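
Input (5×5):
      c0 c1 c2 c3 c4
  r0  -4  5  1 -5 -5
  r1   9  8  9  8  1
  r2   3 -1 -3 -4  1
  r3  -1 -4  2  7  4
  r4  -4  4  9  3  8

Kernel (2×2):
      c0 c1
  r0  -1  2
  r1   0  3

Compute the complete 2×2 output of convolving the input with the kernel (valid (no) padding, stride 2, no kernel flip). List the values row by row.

38 13
-17 16

Output[0,0]: The receptive field on the input at this output position is [-4 5 / 9 8]. Elementwise product with the kernel and sum: -4·-1 + 5·2 + 8·3.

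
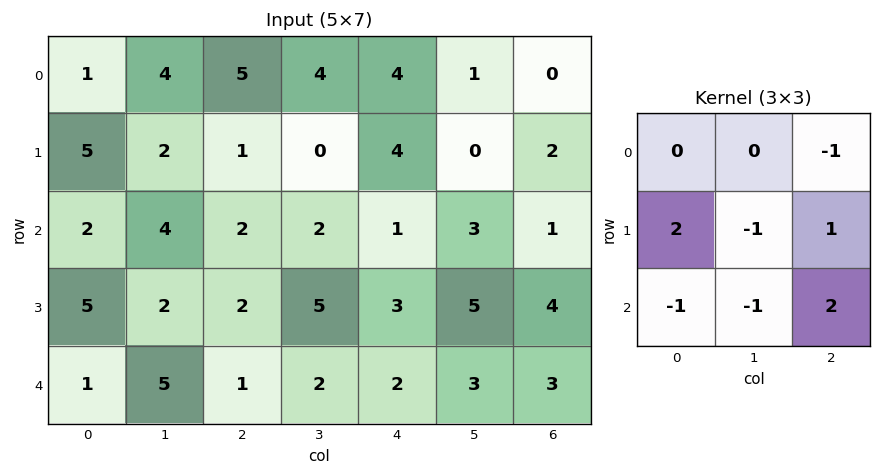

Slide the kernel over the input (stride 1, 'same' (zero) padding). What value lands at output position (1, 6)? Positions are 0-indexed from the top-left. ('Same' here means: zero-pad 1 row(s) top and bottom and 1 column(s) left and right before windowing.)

The receptive field on the zero-padded input at this output position is [1 0 0 / 0 2 0 / 3 1 0]. Elementwise product with the kernel and sum: 0·-1 + 0·2 + 2·-1 + 0·1 + 3·-1 + 1·-1 + 0·2.

-6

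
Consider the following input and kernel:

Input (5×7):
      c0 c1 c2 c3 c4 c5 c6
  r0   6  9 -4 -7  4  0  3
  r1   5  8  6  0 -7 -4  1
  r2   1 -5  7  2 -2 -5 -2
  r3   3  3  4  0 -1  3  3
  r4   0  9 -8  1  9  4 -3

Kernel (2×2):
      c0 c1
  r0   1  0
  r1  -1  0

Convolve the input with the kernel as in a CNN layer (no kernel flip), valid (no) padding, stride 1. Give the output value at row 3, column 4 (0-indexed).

The receptive field on the input at this output position is [-1 3 / 9 4]. Elementwise product with the kernel and sum: -1·1 + 9·-1.

-10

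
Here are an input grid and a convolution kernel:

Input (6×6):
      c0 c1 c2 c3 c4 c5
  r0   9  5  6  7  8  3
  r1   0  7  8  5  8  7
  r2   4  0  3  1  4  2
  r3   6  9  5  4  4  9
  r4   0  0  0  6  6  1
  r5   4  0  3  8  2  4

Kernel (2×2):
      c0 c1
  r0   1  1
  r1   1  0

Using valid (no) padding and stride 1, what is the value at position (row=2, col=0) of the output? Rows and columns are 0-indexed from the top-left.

The receptive field on the input at this output position is [4 0 / 6 9]. Elementwise product with the kernel and sum: 4·1 + 0·1 + 6·1.

10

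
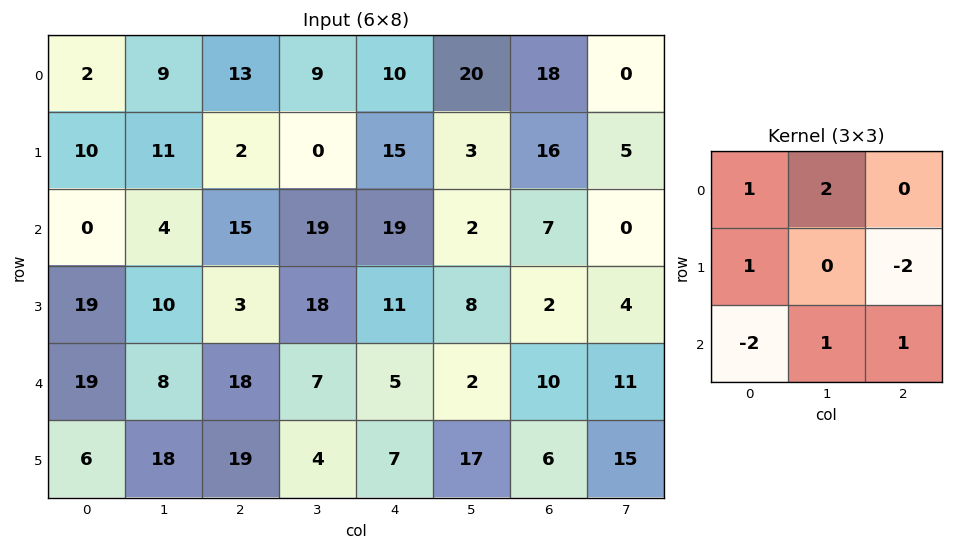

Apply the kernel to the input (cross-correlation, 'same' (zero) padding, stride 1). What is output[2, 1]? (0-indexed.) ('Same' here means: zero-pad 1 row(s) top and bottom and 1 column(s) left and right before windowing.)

The receptive field on the zero-padded input at this output position is [10 11 2 / 0 4 15 / 19 10 3]. Elementwise product with the kernel and sum: 10·1 + 11·2 + 0·1 + 15·-2 + 19·-2 + 10·1 + 3·1.

-23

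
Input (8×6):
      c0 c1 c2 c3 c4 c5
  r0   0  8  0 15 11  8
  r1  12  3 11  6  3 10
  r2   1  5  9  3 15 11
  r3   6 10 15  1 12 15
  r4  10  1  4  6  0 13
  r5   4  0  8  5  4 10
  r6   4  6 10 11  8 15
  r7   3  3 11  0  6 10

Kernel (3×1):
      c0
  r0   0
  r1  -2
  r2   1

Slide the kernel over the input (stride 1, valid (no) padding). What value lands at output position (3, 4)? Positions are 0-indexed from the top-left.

The receptive field on the input at this output position is [12 / 0 / 4]. Elementwise product with the kernel and sum: 0·-2 + 4·1.

4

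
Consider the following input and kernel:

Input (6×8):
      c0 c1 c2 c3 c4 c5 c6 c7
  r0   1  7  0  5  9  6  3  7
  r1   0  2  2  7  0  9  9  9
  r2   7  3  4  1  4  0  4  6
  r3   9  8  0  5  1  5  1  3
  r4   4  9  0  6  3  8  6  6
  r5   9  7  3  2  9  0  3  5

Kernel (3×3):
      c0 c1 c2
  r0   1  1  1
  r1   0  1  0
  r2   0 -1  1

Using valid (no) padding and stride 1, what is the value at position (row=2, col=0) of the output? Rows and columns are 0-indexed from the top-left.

13

The receptive field on the input at this output position is [7 3 4 / 9 8 0 / 4 9 0]. Elementwise product with the kernel and sum: 7·1 + 3·1 + 4·1 + 8·1 + 9·-1 + 0·1.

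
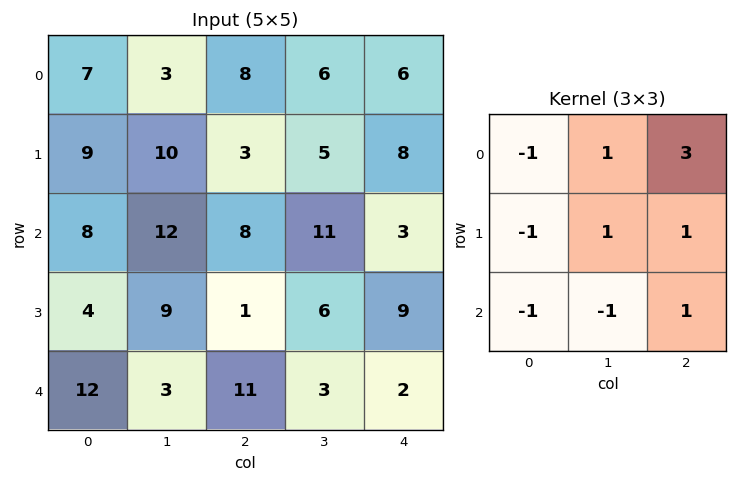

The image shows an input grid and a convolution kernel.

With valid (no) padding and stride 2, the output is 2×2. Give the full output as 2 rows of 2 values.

12 10
30 14

Output[0,0]: The receptive field on the input at this output position is [7 3 8 / 9 10 3 / 8 12 8]. Elementwise product with the kernel and sum: 7·-1 + 3·1 + 8·3 + 9·-1 + 10·1 + 3·1 + 8·-1 + 12·-1 + 8·1.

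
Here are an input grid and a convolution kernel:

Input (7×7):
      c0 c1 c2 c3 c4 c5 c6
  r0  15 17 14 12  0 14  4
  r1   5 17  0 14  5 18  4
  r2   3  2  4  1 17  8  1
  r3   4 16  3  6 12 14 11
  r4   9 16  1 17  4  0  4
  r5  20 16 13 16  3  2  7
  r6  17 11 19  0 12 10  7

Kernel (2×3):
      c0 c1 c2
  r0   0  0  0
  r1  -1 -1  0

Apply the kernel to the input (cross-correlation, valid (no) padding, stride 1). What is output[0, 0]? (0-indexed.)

The receptive field on the input at this output position is [15 17 14 / 5 17 0]. Elementwise product with the kernel and sum: 5·-1 + 17·-1.

-22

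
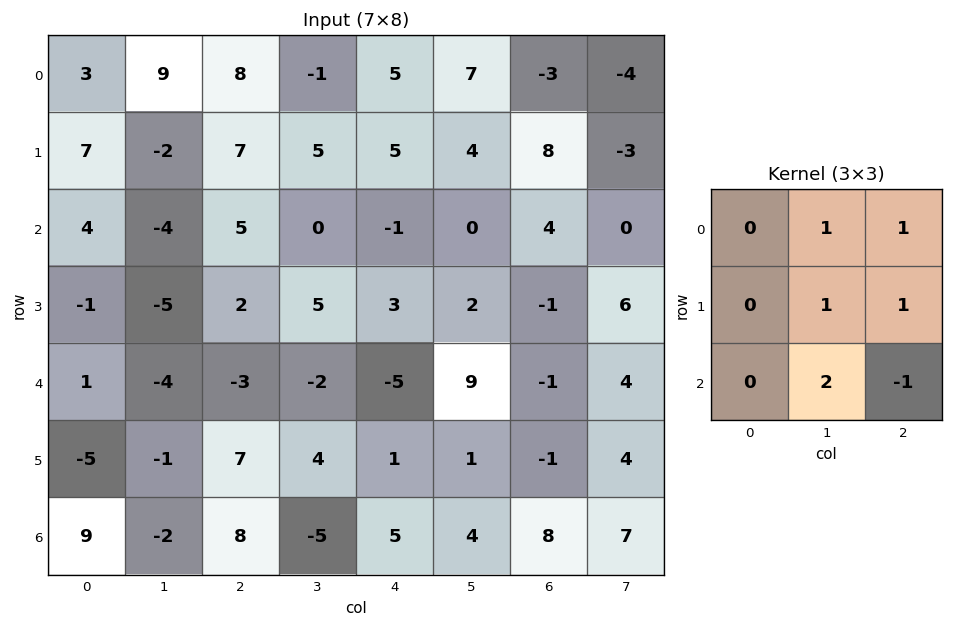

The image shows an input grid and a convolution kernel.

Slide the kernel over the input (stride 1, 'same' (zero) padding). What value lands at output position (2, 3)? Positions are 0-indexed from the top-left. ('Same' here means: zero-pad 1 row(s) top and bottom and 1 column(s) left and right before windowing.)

16

The receptive field on the zero-padded input at this output position is [7 5 5 / 5 0 -1 / 2 5 3]. Elementwise product with the kernel and sum: 5·1 + 5·1 + 0·1 + -1·1 + 5·2 + 3·-1.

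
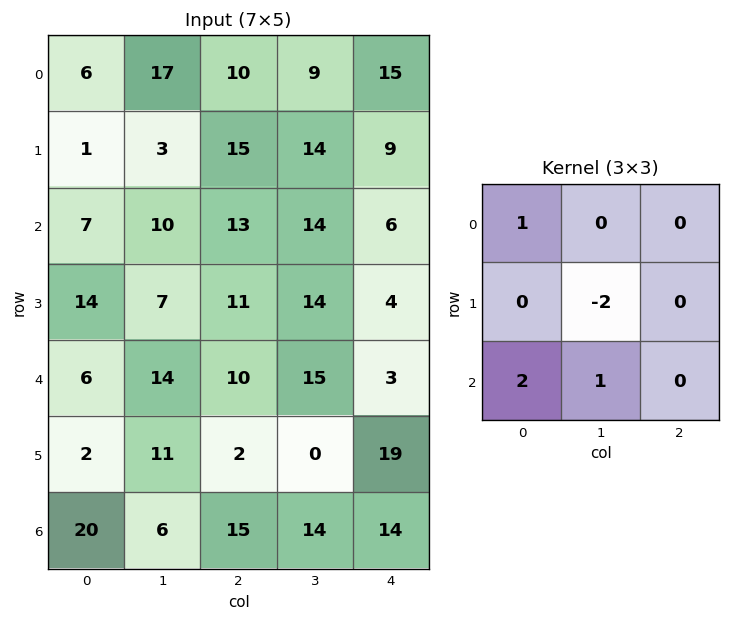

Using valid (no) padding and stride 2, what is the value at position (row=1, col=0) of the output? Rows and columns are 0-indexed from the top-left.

The receptive field on the input at this output position is [7 10 13 / 14 7 11 / 6 14 10]. Elementwise product with the kernel and sum: 7·1 + 7·-2 + 6·2 + 14·1.

19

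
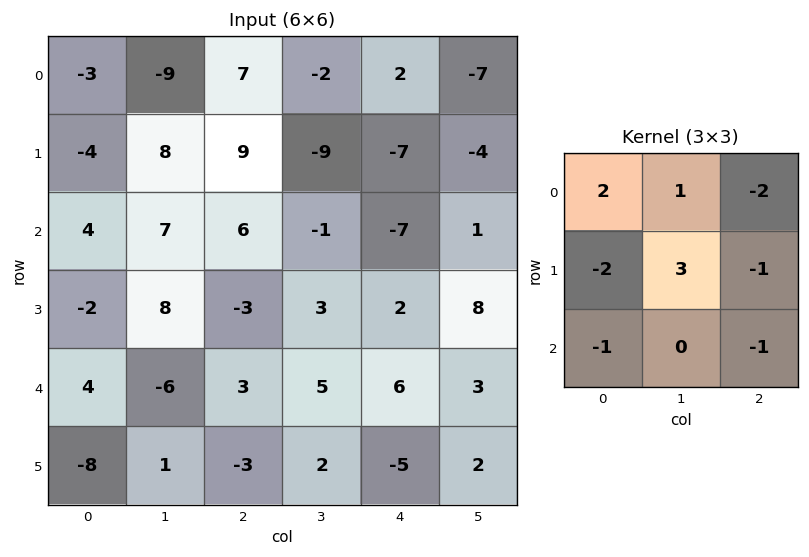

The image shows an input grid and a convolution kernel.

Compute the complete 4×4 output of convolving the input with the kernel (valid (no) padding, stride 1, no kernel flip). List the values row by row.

Output[0,0]: The receptive field on the input at this output position is [-3 -9 7 / -4 8 9 / 4 7 6]. Elementwise product with the kernel and sum: -3·2 + -9·1 + 7·-2 + -4·-2 + 8·3 + 9·-1 + 4·-1 + 6·-1.
Output[0,1]: The receptive field on the input at this output position is [-9 7 -2 / 8 9 -9 / 7 6 -1]. Elementwise product with the kernel and sum: -9·2 + 7·1 + -2·-2 + 8·-2 + 9·3 + -9·-1 + 7·-1 + -1·-1.

-16 7 -29 13
-6 37 16 -48
27 -5 29 -27
-8 20 4 -7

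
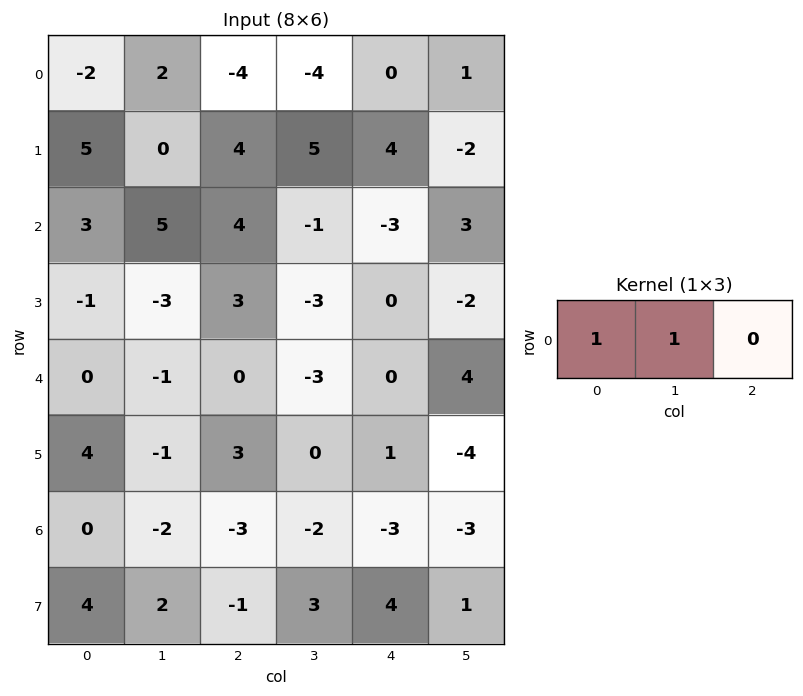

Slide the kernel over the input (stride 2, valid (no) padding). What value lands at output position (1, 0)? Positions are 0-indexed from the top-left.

The receptive field on the input at this output position is [3 5 4]. Elementwise product with the kernel and sum: 3·1 + 5·1.

8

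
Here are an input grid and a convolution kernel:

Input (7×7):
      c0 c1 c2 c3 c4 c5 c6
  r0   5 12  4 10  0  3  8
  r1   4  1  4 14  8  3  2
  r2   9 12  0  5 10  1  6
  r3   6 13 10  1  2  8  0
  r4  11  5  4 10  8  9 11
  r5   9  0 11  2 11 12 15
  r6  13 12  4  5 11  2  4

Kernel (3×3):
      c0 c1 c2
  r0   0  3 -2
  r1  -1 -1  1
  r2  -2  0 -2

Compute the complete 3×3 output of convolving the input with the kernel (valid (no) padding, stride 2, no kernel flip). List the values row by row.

9 0 -48
-3 -38 -57
-25 -18 -33

Output[0,0]: The receptive field on the input at this output position is [5 12 4 / 4 1 4 / 9 12 0]. Elementwise product with the kernel and sum: 12·3 + 4·-2 + 4·-1 + 1·-1 + 4·1 + 9·-2 + 0·-2.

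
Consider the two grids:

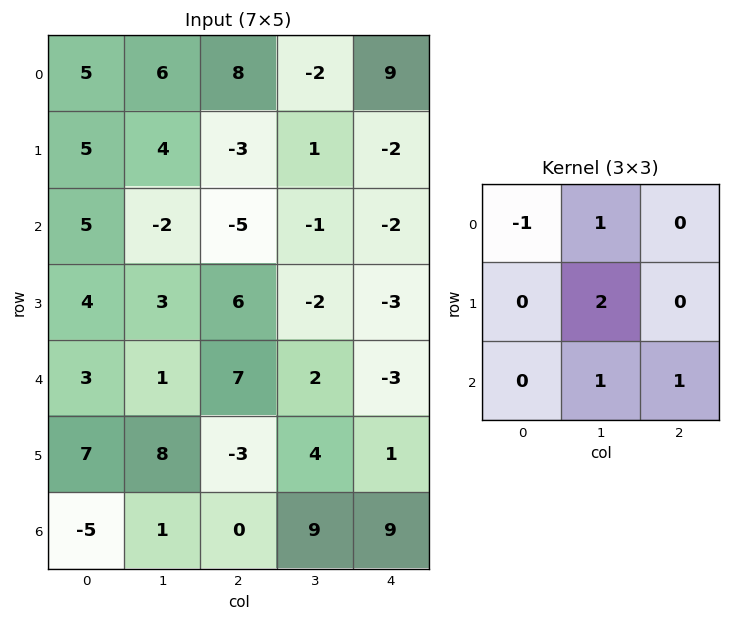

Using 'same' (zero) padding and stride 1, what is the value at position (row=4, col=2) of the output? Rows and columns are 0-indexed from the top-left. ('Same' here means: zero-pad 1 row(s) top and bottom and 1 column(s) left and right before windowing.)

The receptive field on the zero-padded input at this output position is [3 6 -2 / 1 7 2 / 8 -3 4]. Elementwise product with the kernel and sum: 3·-1 + 6·1 + 7·2 + -3·1 + 4·1.

18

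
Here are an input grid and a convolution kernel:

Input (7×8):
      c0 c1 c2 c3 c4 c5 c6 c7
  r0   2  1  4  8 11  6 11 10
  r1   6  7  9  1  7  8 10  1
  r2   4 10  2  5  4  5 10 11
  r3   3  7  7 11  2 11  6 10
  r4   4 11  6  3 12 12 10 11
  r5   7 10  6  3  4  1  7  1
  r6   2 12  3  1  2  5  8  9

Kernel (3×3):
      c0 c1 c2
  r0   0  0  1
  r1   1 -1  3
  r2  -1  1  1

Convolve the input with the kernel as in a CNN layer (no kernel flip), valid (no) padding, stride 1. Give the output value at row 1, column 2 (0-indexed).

The receptive field on the input at this output position is [9 1 7 / 2 5 4 / 7 11 2]. Elementwise product with the kernel and sum: 7·1 + 2·1 + 5·-1 + 4·3 + 7·-1 + 11·1 + 2·1.

22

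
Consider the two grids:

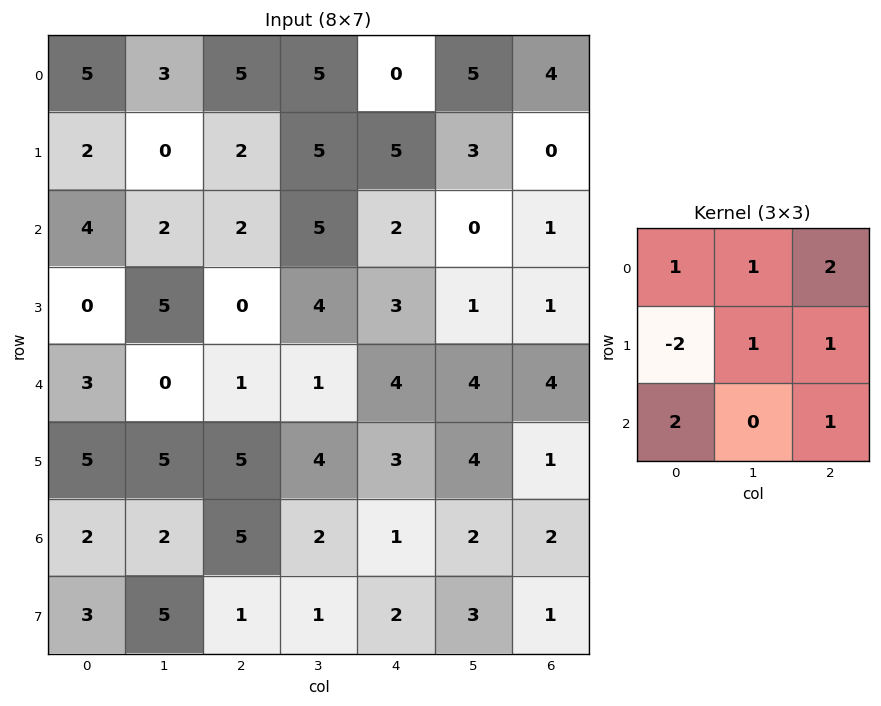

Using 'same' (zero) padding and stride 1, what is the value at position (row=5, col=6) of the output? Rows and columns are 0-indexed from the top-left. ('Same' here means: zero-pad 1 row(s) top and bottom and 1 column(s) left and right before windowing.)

The receptive field on the zero-padded input at this output position is [4 4 0 / 4 1 0 / 2 2 0]. Elementwise product with the kernel and sum: 4·1 + 4·1 + 0·2 + 4·-2 + 1·1 + 0·1 + 2·2 + 0·1.

5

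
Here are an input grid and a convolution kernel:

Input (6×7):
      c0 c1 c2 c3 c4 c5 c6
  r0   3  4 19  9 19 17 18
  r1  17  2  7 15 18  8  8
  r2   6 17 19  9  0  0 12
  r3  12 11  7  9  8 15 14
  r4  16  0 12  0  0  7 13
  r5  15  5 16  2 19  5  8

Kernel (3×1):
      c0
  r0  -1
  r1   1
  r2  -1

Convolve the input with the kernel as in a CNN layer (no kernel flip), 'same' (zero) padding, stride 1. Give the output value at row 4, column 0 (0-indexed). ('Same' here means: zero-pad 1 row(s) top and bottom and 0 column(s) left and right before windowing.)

The receptive field on the zero-padded input at this output position is [12 / 16 / 15]. Elementwise product with the kernel and sum: 12·-1 + 16·1 + 15·-1.

-11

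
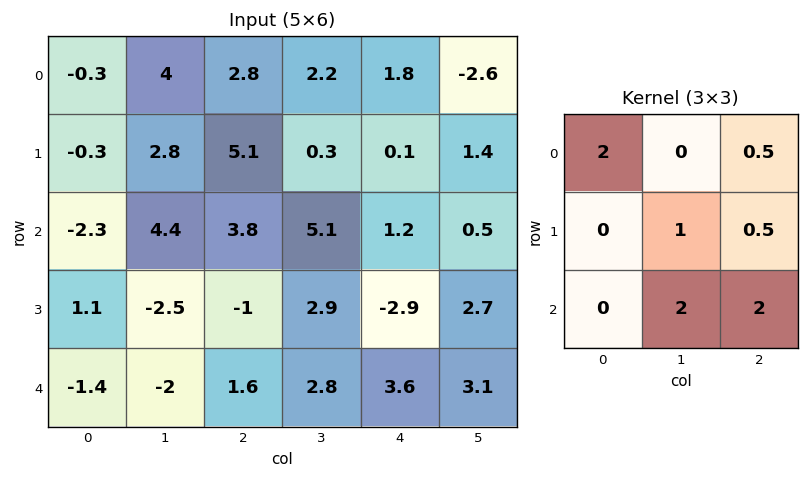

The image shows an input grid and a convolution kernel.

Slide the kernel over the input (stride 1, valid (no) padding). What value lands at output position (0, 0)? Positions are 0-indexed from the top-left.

The receptive field on the input at this output position is [-0.3 4 2.8 / -0.3 2.8 5.1 / -2.3 4.4 3.8]. Elementwise product with the kernel and sum: -0.3·2 + 2.8·0.5 + 2.8·1 + 5.1·0.5 + 4.4·2 + 3.8·2.

22.55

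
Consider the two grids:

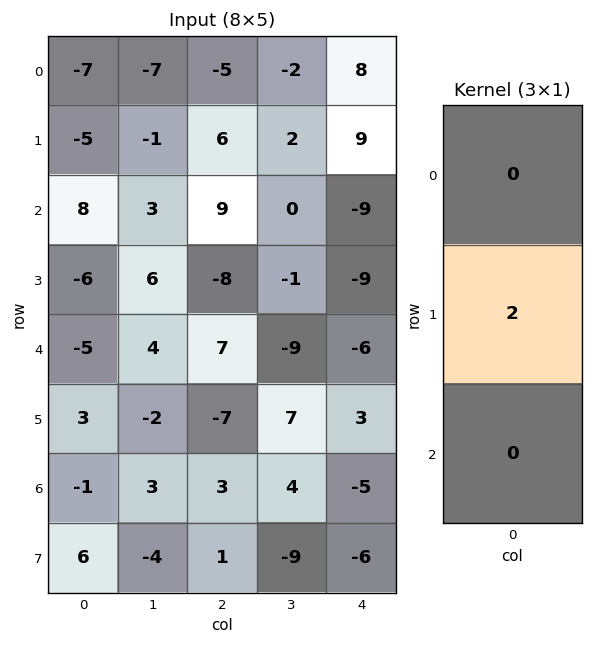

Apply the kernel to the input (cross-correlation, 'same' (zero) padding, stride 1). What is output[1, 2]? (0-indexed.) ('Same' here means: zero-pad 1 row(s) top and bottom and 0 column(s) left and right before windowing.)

The receptive field on the zero-padded input at this output position is [-5 / 6 / 9]. Elementwise product with the kernel and sum: 6·2.

12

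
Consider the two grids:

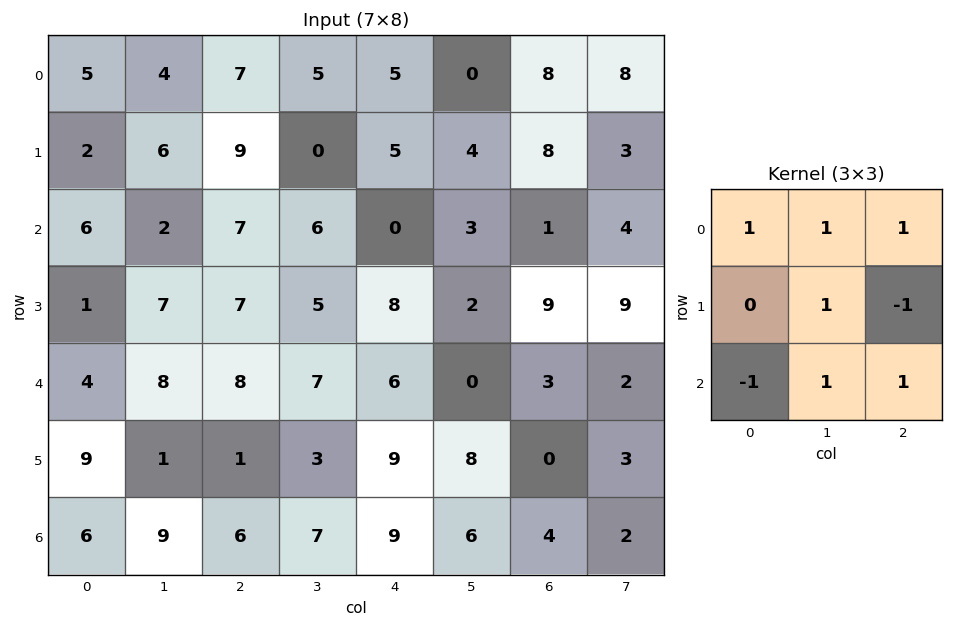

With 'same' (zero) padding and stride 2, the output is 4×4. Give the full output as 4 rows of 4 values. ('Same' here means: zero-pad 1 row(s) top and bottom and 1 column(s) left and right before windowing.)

9 5 14 7
20 21 11 28
14 23 35 16
7 4 23 13

Output[0,0]: The receptive field on the zero-padded input at this output position is [0 0 0 / 0 5 4 / 0 2 6]. Elementwise product with the kernel and sum: 0·1 + 0·1 + 0·1 + 5·1 + 4·-1 + 0·-1 + 2·1 + 6·1.
Output[0,1]: The receptive field on the zero-padded input at this output position is [0 0 0 / 4 7 5 / 6 9 0]. Elementwise product with the kernel and sum: 0·1 + 0·1 + 0·1 + 7·1 + 5·-1 + 6·-1 + 9·1 + 0·1.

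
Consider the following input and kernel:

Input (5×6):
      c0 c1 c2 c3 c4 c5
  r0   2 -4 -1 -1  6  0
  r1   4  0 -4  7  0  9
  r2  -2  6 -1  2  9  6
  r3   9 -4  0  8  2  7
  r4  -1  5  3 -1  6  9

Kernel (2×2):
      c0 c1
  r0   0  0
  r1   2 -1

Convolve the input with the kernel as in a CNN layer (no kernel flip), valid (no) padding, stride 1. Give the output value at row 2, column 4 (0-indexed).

The receptive field on the input at this output position is [9 6 / 2 7]. Elementwise product with the kernel and sum: 2·2 + 7·-1.

-3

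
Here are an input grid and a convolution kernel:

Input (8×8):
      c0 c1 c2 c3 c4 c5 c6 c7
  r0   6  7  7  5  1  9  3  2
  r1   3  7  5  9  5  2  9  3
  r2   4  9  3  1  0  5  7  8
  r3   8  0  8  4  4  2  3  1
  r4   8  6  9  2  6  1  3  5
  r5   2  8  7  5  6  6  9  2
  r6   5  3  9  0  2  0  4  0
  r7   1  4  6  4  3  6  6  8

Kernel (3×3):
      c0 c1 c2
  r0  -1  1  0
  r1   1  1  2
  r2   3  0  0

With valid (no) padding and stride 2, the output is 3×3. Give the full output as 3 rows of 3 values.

33 31 33
53 45 35
37 44 31

Output[0,0]: The receptive field on the input at this output position is [6 7 7 / 3 7 5 / 4 9 3]. Elementwise product with the kernel and sum: 6·-1 + 7·1 + 3·1 + 7·1 + 5·2 + 4·3.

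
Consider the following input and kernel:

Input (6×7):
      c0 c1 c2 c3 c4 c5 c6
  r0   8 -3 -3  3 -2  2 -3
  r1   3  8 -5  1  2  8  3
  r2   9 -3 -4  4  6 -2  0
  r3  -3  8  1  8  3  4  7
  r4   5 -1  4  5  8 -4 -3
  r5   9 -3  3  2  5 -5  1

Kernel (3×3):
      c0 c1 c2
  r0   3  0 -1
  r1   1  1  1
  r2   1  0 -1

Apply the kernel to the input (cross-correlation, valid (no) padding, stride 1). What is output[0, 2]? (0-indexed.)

-19

The receptive field on the input at this output position is [-3 3 -2 / -5 1 2 / -4 4 6]. Elementwise product with the kernel and sum: -3·3 + -2·-1 + -5·1 + 1·1 + 2·1 + -4·1 + 6·-1.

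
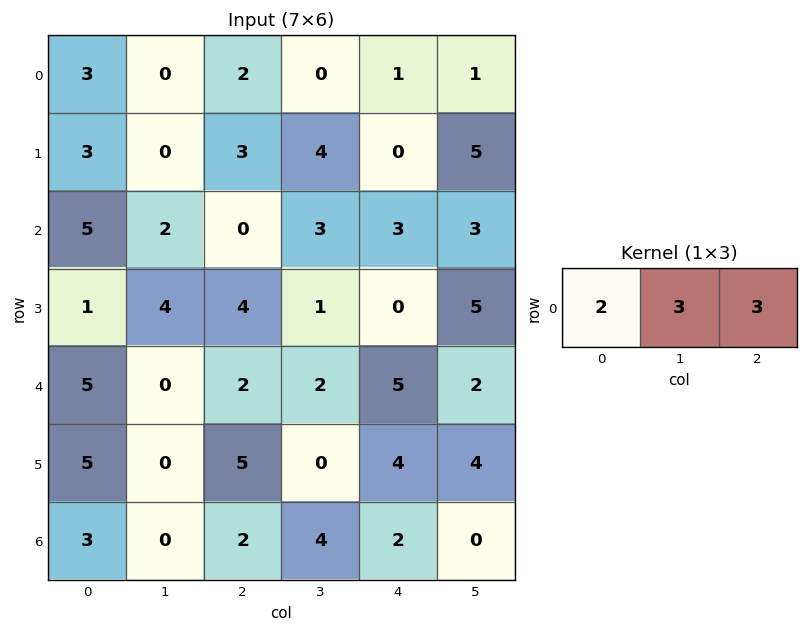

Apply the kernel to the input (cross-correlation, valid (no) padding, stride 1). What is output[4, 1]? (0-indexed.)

The receptive field on the input at this output position is [0 2 2]. Elementwise product with the kernel and sum: 0·2 + 2·3 + 2·3.

12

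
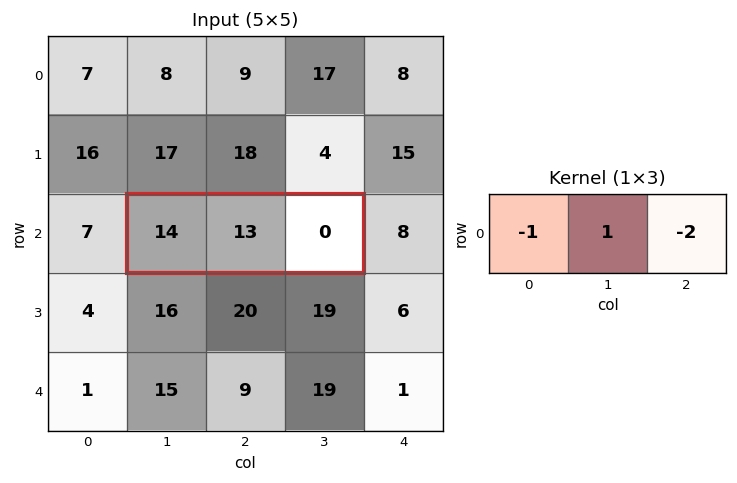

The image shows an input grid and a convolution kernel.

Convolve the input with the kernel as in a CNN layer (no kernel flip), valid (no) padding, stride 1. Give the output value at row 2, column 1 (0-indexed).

The receptive field on the input at this output position is [14 13 0]. Elementwise product with the kernel and sum: 14·-1 + 13·1 + 0·-2.

-1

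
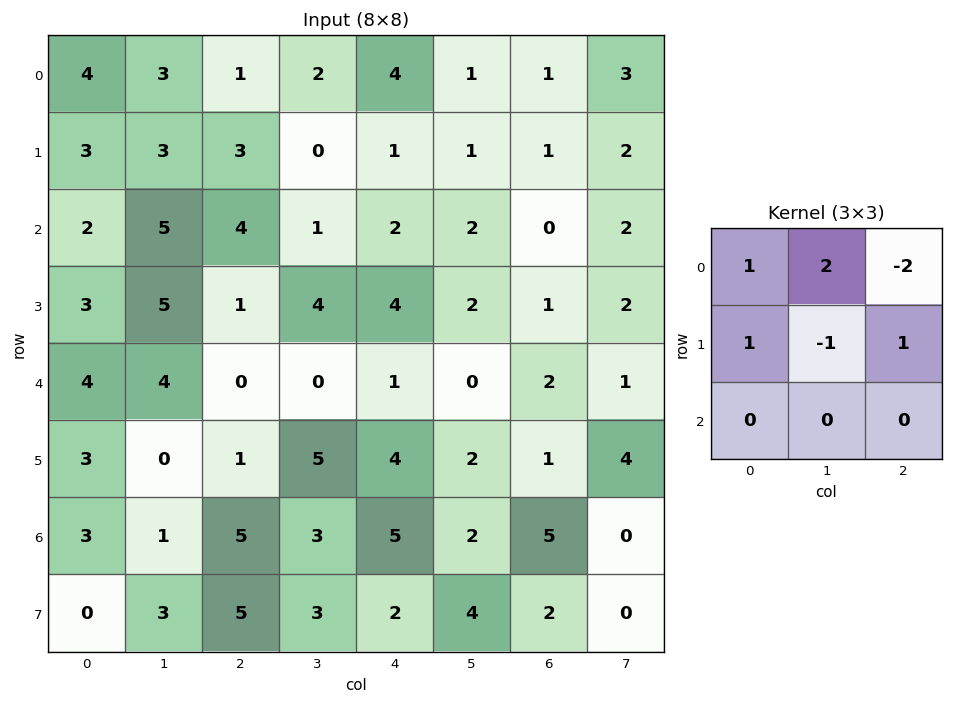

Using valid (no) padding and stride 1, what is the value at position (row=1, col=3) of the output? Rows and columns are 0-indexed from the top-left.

The receptive field on the input at this output position is [0 1 1 / 1 2 2 / 4 4 2]. Elementwise product with the kernel and sum: 0·1 + 1·2 + 1·-2 + 1·1 + 2·-1 + 2·1.

1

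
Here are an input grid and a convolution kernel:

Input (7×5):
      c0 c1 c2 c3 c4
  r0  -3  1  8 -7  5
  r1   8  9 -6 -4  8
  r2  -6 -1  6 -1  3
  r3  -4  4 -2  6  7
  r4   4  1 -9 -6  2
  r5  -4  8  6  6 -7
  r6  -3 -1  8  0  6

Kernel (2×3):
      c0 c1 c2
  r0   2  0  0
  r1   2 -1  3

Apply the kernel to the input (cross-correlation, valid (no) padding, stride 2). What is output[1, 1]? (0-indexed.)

The receptive field on the input at this output position is [6 -1 3 / -2 6 7]. Elementwise product with the kernel and sum: 6·2 + -2·2 + 6·-1 + 7·3.

23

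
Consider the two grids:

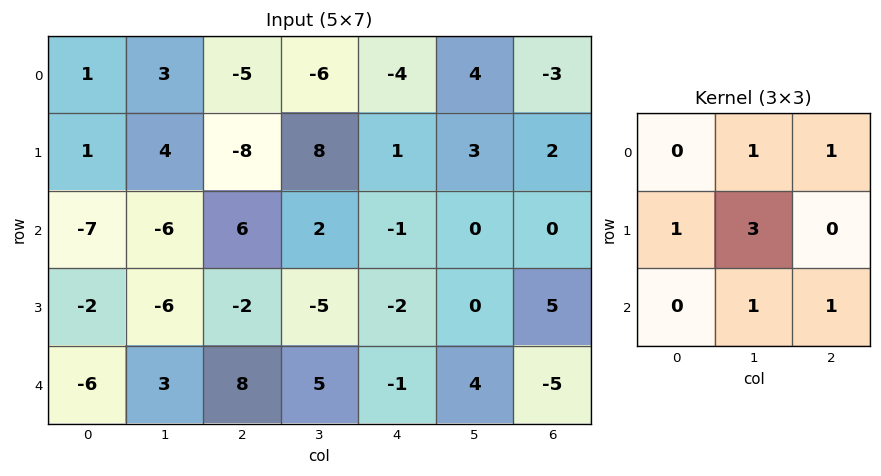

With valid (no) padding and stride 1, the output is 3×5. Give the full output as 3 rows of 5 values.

11 -23 7 10 11
-37 5 14 1 9
-9 9 -12 -9 -3

Output[0,0]: The receptive field on the input at this output position is [1 3 -5 / 1 4 -8 / -7 -6 6]. Elementwise product with the kernel and sum: 3·1 + -5·1 + 1·1 + 4·3 + -6·1 + 6·1.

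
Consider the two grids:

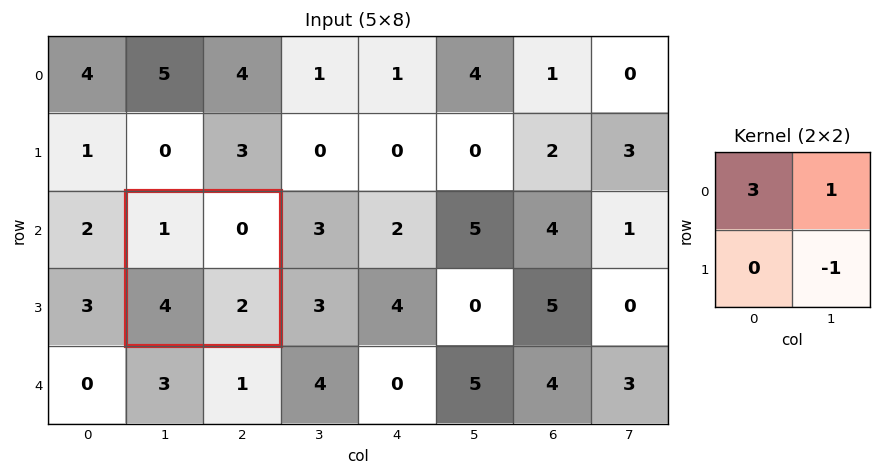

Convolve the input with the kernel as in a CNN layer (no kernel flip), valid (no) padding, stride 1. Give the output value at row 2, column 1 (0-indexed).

The receptive field on the input at this output position is [1 0 / 4 2]. Elementwise product with the kernel and sum: 1·3 + 0·1 + 2·-1.

1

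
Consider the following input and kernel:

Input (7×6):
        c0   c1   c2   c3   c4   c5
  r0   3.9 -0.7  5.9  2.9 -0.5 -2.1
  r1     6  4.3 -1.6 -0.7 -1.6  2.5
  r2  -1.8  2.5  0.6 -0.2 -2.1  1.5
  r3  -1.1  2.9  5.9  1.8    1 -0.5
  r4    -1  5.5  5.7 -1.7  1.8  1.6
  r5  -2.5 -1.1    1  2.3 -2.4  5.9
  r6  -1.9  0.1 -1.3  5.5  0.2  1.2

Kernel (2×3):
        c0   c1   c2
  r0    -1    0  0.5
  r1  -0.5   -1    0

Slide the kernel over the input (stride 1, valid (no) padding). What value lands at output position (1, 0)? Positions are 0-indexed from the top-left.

-8.4

The receptive field on the input at this output position is [6 4.3 -1.6 / -1.8 2.5 0.6]. Elementwise product with the kernel and sum: 6·-1 + -1.6·0.5 + -1.8·-0.5 + 2.5·-1.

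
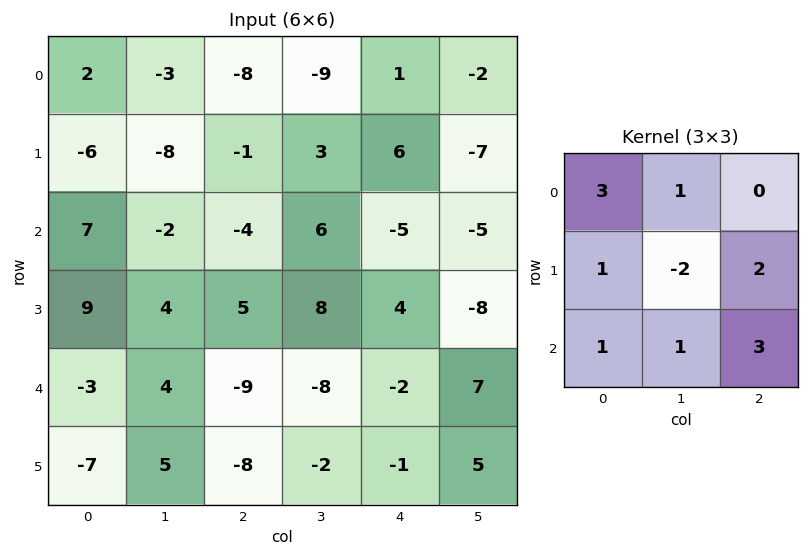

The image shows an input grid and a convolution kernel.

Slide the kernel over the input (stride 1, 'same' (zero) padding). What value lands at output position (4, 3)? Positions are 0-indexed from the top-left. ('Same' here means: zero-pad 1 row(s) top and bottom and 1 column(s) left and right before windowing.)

The receptive field on the zero-padded input at this output position is [5 8 4 / -9 -8 -2 / -8 -2 -1]. Elementwise product with the kernel and sum: 5·3 + 8·1 + -9·1 + -8·-2 + -2·2 + -8·1 + -2·1 + -1·3.

13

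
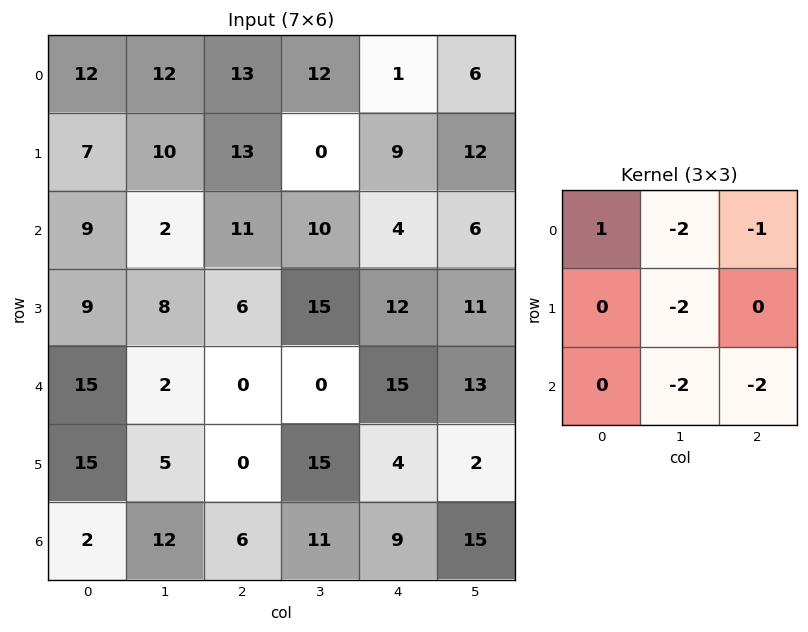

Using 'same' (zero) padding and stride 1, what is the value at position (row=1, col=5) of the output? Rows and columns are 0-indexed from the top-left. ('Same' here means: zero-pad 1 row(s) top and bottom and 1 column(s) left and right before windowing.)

The receptive field on the zero-padded input at this output position is [1 6 0 / 9 12 0 / 4 6 0]. Elementwise product with the kernel and sum: 1·1 + 6·-2 + 0·-1 + 12·-2 + 6·-2 + 0·-2.

-47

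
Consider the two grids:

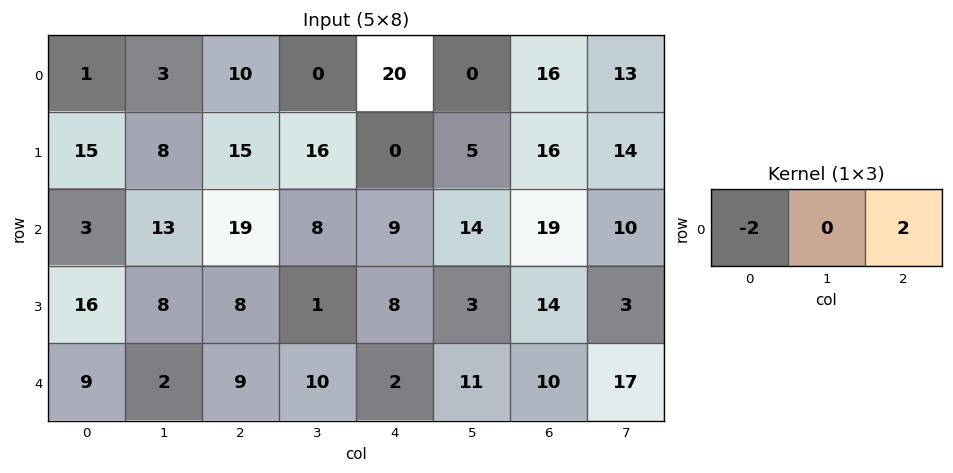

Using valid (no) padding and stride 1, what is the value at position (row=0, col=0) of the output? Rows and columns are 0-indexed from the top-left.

The receptive field on the input at this output position is [1 3 10]. Elementwise product with the kernel and sum: 1·-2 + 10·2.

18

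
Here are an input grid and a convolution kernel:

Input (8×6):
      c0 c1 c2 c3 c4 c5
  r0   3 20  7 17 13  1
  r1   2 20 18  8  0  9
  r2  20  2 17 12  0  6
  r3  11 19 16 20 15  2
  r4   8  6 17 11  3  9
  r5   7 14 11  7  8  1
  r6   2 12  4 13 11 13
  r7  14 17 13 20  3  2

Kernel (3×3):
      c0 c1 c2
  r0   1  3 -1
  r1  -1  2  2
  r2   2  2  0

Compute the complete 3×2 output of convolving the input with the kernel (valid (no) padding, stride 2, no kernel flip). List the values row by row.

174 101
96 163
80 100

Output[0,0]: The receptive field on the input at this output position is [3 20 7 / 2 20 18 / 20 2 17]. Elementwise product with the kernel and sum: 3·1 + 20·3 + 7·-1 + 2·-1 + 20·2 + 18·2 + 20·2 + 2·2.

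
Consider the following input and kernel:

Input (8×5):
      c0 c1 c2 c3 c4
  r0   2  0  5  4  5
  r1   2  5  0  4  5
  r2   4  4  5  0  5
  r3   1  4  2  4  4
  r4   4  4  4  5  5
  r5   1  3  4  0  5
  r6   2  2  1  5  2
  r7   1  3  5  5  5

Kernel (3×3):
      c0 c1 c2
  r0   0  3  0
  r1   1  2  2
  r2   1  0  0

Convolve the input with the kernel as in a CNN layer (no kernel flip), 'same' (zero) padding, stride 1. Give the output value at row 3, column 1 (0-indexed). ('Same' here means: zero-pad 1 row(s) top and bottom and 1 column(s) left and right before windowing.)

29

The receptive field on the zero-padded input at this output position is [4 4 5 / 1 4 2 / 4 4 4]. Elementwise product with the kernel and sum: 4·3 + 1·1 + 4·2 + 2·2 + 4·1.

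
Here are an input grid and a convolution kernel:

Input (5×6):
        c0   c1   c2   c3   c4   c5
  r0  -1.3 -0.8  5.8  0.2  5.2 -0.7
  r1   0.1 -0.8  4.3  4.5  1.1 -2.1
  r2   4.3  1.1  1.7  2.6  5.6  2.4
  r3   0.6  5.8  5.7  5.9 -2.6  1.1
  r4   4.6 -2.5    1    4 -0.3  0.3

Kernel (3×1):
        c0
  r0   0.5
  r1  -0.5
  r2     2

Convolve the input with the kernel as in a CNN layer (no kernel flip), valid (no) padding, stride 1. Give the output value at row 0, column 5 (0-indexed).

5.5

The receptive field on the input at this output position is [-0.7 / -2.1 / 2.4]. Elementwise product with the kernel and sum: -0.7·0.5 + -2.1·-0.5 + 2.4·2.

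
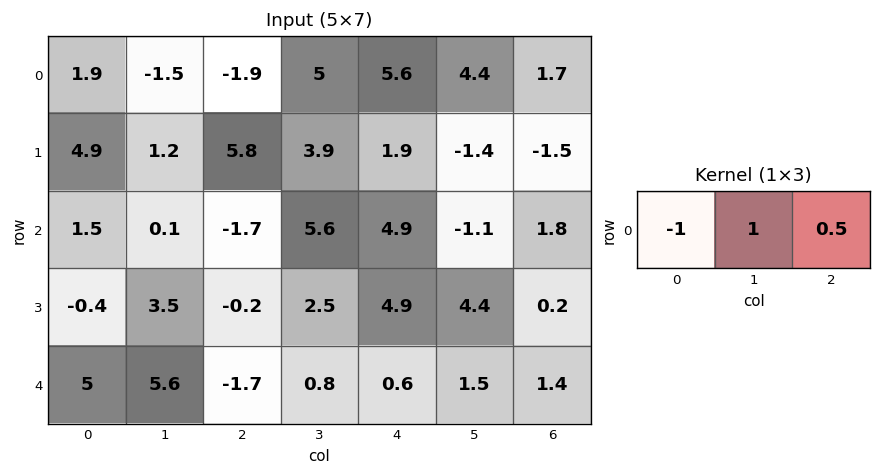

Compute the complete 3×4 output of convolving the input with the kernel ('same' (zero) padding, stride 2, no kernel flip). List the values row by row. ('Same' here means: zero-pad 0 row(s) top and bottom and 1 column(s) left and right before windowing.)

Output[0,0]: The receptive field on the zero-padded input at this output position is [0 1.9 -1.5]. Elementwise product with the kernel and sum: 0·-1 + 1.9·1 + -1.5·0.5.
Output[0,1]: The receptive field on the zero-padded input at this output position is [-1.5 -1.9 5]. Elementwise product with the kernel and sum: -1.5·-1 + -1.9·1 + 5·0.5.

1.15 2.1 2.8 -2.7
1.55 1 -1.25 2.9
7.8 -6.9 0.55 -0.1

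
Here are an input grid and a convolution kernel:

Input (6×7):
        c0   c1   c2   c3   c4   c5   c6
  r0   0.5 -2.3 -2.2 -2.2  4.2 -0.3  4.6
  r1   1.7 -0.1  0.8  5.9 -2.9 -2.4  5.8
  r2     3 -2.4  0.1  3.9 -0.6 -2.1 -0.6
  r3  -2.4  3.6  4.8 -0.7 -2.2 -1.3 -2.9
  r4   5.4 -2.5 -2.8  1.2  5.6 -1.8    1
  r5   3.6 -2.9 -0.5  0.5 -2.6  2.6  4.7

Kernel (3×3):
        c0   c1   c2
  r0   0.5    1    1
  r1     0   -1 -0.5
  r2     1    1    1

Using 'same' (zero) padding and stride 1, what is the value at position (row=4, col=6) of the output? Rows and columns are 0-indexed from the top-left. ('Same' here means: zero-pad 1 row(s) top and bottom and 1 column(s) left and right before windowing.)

2.75

The receptive field on the zero-padded input at this output position is [-1.3 -2.9 0 / -1.8 1 0 / 2.6 4.7 0]. Elementwise product with the kernel and sum: -1.3·0.5 + -2.9·1 + 0·1 + 1·-1 + 0·-0.5 + 2.6·1 + 4.7·1 + 0·1.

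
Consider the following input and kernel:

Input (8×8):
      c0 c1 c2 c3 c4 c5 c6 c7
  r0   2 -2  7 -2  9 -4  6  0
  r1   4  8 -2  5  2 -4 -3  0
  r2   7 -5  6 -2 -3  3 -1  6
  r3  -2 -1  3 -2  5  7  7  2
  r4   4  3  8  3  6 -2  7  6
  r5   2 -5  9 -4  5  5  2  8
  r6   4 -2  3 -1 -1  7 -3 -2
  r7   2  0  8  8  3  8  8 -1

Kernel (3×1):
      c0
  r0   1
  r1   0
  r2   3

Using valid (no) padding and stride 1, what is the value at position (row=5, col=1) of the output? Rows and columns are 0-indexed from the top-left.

The receptive field on the input at this output position is [-5 / -2 / 0]. Elementwise product with the kernel and sum: -5·1 + 0·3.

-5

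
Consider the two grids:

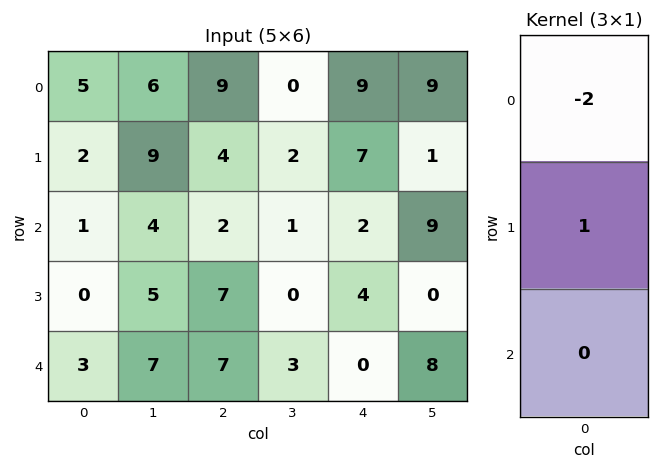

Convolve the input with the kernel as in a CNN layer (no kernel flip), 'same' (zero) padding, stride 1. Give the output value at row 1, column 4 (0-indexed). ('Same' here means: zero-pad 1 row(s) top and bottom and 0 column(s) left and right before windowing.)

-11

The receptive field on the zero-padded input at this output position is [9 / 7 / 2]. Elementwise product with the kernel and sum: 9·-2 + 7·1.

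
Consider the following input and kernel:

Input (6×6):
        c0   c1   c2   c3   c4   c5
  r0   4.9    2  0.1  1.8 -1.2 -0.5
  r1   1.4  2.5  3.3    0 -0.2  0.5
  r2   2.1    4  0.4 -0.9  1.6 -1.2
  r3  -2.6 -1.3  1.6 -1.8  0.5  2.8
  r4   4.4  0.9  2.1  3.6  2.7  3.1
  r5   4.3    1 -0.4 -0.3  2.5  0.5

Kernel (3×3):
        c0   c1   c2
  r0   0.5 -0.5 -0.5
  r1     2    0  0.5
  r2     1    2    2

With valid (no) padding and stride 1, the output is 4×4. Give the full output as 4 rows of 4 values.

Output[0,0]: The receptive field on the input at this output position is [4.9 2 0.1 / 1.4 2.5 3.3 / 2.1 4 0.4]. Elementwise product with the kernel and sum: 4.9·0.5 + 2·-0.5 + 0.1·-0.5 + 1.4·2 + 3.3·0.5 + 2.1·1 + 4·2 + 0.4·2.
Output[0,1]: The receptive field on the input at this output position is [2 0.1 1.8 / 2.5 3.3 0 / 4 0.4 -0.9]. Elementwise product with the kernel and sum: 2·0.5 + 0.1·-0.5 + 1.8·-0.5 + 2.5·2 + 0·0.5 + 4·1 + 0.4·2 + -0.9·2.

16.75 8.05 8.05 1.9
0.2 5.45 2.35 2.25
4.85 11.05 18 12.35
13.9 2.65 11 11.9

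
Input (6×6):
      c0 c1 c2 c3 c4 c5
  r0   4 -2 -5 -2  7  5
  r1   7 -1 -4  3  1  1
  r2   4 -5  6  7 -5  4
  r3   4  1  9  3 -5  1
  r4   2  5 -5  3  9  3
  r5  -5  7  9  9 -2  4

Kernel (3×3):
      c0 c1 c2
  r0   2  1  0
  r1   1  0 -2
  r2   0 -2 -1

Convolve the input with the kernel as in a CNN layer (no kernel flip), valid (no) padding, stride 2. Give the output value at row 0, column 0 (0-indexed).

The receptive field on the input at this output position is [4 -2 -5 / 7 -1 -4 / 4 -5 6]. Elementwise product with the kernel and sum: 4·2 + -2·1 + 7·1 + -4·-2 + -5·-2 + 6·-1.

25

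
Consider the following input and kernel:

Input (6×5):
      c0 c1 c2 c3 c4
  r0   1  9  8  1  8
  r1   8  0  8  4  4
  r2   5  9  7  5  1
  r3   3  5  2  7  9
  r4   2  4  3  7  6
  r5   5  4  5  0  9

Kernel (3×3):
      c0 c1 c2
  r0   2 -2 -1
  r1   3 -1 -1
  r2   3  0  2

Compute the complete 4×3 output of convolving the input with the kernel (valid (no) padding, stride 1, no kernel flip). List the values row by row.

21 26 45
20 24 43
-1 31 14
18 13 10

Output[0,0]: The receptive field on the input at this output position is [1 9 8 / 8 0 8 / 5 9 7]. Elementwise product with the kernel and sum: 1·2 + 9·-2 + 8·-1 + 8·3 + 0·-1 + 8·-1 + 5·3 + 7·2.
Output[0,1]: The receptive field on the input at this output position is [9 8 1 / 0 8 4 / 9 7 5]. Elementwise product with the kernel and sum: 9·2 + 8·-2 + 1·-1 + 0·3 + 8·-1 + 4·-1 + 9·3 + 5·2.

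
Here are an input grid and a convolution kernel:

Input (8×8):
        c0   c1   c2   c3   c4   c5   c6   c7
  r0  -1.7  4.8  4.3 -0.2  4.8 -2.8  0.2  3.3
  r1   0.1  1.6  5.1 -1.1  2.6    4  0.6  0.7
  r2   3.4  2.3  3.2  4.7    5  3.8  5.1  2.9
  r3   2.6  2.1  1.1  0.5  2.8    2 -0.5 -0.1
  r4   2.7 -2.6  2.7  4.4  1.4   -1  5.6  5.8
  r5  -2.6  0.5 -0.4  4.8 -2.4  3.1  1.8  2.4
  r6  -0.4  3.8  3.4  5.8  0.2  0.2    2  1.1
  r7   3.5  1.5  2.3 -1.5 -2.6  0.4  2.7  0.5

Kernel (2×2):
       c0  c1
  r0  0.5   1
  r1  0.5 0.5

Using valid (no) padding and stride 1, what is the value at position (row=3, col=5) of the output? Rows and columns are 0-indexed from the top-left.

The receptive field on the input at this output position is [2 -0.5 / -1 5.6]. Elementwise product with the kernel and sum: 2·0.5 + -0.5·1 + -1·0.5 + 5.6·0.5.

2.8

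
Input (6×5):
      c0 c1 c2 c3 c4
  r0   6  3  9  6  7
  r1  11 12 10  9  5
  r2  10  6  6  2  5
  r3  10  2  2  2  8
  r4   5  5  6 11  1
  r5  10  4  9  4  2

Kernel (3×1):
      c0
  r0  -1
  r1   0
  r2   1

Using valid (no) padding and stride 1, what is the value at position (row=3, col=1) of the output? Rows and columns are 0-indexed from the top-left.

The receptive field on the input at this output position is [2 / 5 / 4]. Elementwise product with the kernel and sum: 2·-1 + 4·1.

2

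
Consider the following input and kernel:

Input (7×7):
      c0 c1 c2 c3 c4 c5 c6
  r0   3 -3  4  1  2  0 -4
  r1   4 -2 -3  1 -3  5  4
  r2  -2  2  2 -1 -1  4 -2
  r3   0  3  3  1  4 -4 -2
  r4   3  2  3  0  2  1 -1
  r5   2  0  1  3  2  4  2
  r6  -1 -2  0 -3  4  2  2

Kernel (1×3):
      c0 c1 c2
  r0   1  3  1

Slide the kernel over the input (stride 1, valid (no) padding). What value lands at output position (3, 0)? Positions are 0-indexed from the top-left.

12

The receptive field on the input at this output position is [0 3 3]. Elementwise product with the kernel and sum: 0·1 + 3·3 + 3·1.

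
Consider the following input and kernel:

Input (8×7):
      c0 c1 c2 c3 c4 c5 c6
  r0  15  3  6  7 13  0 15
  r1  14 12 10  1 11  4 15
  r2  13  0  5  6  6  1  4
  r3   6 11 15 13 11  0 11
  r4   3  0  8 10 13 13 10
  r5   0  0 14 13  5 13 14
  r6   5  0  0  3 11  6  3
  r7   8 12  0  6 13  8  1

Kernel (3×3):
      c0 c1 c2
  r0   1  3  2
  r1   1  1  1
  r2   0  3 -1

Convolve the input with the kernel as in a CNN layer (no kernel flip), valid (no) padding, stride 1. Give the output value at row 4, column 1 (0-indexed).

68

The receptive field on the input at this output position is [0 8 10 / 0 14 13 / 0 0 3]. Elementwise product with the kernel and sum: 0·1 + 8·3 + 10·2 + 0·1 + 14·1 + 13·1 + 0·3 + 3·-1.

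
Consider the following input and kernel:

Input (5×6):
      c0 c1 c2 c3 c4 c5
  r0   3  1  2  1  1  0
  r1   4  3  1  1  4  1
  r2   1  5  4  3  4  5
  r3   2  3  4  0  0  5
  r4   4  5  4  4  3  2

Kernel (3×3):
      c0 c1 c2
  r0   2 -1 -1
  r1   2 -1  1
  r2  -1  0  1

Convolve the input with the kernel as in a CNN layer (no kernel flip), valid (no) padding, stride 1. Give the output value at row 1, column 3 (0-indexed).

9

The receptive field on the input at this output position is [1 4 1 / 3 4 5 / 0 0 5]. Elementwise product with the kernel and sum: 1·2 + 4·-1 + 1·-1 + 3·2 + 4·-1 + 5·1 + 0·-1 + 5·1.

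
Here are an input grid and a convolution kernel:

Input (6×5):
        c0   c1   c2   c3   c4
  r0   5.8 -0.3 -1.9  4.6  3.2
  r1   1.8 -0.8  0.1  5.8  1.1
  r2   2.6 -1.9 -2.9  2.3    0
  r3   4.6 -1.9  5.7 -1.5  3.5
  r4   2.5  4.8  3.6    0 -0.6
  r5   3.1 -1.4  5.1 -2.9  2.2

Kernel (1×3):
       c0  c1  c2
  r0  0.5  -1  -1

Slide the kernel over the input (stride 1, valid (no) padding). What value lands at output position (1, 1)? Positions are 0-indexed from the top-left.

The receptive field on the input at this output position is [-0.8 0.1 5.8]. Elementwise product with the kernel and sum: -0.8·0.5 + 0.1·-1 + 5.8·-1.

-6.3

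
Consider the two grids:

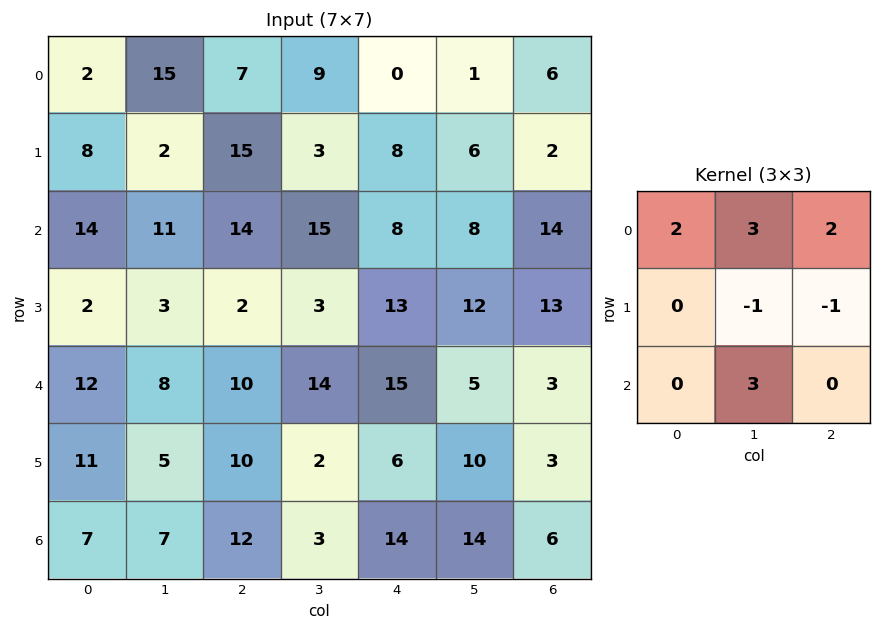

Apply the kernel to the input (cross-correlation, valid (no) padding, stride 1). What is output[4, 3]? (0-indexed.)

109

The receptive field on the input at this output position is [14 15 5 / 2 6 10 / 3 14 14]. Elementwise product with the kernel and sum: 14·2 + 15·3 + 5·2 + 6·-1 + 10·-1 + 14·3.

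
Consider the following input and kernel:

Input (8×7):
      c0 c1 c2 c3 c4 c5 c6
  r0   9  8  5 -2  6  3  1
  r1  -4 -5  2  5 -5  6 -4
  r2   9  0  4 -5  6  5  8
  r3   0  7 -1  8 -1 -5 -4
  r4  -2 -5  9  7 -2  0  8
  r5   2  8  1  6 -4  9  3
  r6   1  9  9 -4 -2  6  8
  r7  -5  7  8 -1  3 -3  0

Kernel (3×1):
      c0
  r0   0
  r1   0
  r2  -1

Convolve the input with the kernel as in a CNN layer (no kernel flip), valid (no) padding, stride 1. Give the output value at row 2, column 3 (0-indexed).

-7

The receptive field on the input at this output position is [-5 / 8 / 7]. Elementwise product with the kernel and sum: 7·-1.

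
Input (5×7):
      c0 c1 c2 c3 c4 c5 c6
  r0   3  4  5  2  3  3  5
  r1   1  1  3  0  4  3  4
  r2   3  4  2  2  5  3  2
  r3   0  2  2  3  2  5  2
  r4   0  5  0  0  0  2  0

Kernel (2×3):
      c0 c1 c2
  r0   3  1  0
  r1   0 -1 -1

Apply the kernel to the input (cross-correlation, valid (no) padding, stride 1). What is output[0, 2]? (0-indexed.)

The receptive field on the input at this output position is [5 2 3 / 3 0 4]. Elementwise product with the kernel and sum: 5·3 + 2·1 + 0·-1 + 4·-1.

13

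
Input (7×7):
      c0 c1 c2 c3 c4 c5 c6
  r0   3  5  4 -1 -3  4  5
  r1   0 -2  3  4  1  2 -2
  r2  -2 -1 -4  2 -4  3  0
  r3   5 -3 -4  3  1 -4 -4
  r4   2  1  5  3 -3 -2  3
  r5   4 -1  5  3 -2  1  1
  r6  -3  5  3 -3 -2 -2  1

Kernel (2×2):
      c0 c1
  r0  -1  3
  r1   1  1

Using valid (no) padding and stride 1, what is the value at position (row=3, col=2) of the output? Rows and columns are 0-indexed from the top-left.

21

The receptive field on the input at this output position is [-4 3 / 5 3]. Elementwise product with the kernel and sum: -4·-1 + 3·3 + 5·1 + 3·1.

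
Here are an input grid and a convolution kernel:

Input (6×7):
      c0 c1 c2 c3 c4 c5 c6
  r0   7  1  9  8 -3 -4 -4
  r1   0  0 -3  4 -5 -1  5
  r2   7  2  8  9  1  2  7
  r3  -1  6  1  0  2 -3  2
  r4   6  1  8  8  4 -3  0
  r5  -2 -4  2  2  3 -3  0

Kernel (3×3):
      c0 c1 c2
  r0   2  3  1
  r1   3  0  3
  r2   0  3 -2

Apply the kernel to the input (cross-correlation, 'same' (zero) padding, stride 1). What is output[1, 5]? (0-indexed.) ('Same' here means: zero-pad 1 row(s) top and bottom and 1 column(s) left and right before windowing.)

-30

The receptive field on the zero-padded input at this output position is [-3 -4 -4 / -5 -1 5 / 1 2 7]. Elementwise product with the kernel and sum: -3·2 + -4·3 + -4·1 + -5·3 + 5·3 + 2·3 + 7·-2.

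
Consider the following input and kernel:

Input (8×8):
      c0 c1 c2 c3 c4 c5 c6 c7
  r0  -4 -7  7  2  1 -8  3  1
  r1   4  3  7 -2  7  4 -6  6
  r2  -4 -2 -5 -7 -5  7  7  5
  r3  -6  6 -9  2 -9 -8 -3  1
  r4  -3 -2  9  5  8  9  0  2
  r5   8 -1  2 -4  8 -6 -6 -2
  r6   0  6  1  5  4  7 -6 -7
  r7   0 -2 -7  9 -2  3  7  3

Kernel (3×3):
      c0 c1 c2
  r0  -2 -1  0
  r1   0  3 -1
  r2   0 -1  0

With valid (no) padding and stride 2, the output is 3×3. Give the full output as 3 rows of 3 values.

19 -22 17
39 27 -27
-3 -48 -44

Output[0,0]: The receptive field on the input at this output position is [-4 -7 7 / 4 3 7 / -4 -2 -5]. Elementwise product with the kernel and sum: -4·-2 + -7·-1 + 3·3 + 7·-1 + -2·-1.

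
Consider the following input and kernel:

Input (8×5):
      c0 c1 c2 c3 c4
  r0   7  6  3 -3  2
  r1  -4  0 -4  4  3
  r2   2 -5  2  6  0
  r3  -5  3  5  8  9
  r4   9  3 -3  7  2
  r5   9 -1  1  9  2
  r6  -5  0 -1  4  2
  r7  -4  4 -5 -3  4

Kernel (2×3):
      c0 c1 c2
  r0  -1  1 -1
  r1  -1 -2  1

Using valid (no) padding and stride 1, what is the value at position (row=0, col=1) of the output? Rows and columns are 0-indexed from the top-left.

12

The receptive field on the input at this output position is [6 3 -3 / 0 -4 4]. Elementwise product with the kernel and sum: 6·-1 + 3·1 + -3·-1 + 0·-1 + -4·-2 + 4·1.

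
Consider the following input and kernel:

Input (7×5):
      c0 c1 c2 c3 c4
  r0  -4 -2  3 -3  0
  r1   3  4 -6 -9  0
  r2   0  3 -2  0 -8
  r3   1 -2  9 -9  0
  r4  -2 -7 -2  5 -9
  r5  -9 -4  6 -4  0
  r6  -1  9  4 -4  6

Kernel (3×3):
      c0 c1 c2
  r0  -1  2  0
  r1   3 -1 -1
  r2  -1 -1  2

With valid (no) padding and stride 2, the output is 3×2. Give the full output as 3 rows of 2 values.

Output[0,0]: The receptive field on the input at this output position is [-4 -2 3 / 3 4 -6 / 0 3 -2]. Elementwise product with the kernel and sum: -4·-1 + -2·2 + 3·3 + 4·-1 + -6·-1 + 0·-1 + 3·-1 + -2·2.

4 -32
7 17
-41 46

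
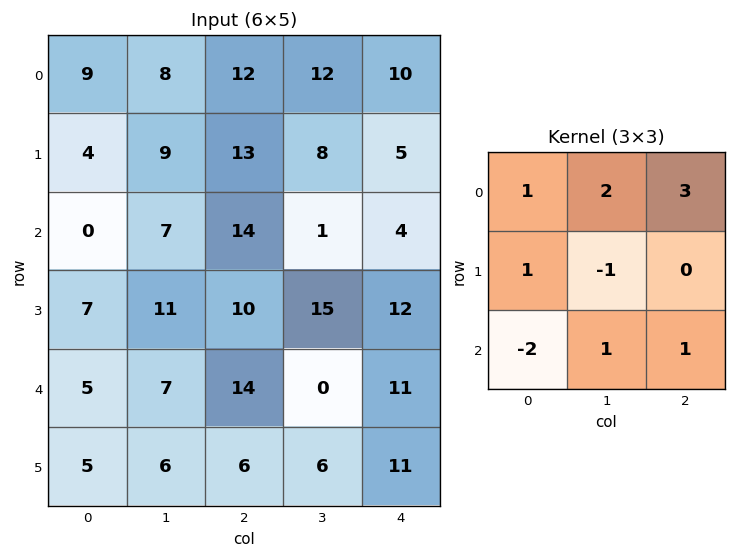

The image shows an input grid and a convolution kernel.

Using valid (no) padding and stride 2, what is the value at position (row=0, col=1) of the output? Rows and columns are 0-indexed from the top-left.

48

The receptive field on the input at this output position is [12 12 10 / 13 8 5 / 14 1 4]. Elementwise product with the kernel and sum: 12·1 + 12·2 + 10·3 + 13·1 + 8·-1 + 14·-2 + 1·1 + 4·1.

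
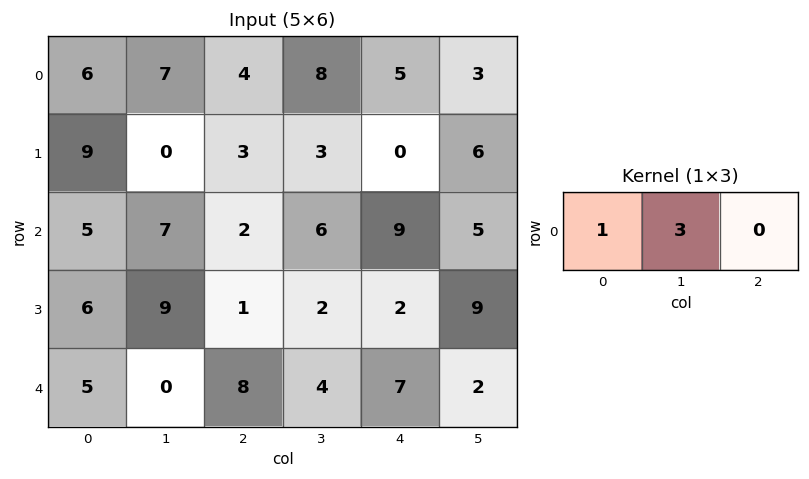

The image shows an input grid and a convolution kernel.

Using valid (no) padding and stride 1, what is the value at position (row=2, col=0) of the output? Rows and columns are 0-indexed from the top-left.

26

The receptive field on the input at this output position is [5 7 2]. Elementwise product with the kernel and sum: 5·1 + 7·3.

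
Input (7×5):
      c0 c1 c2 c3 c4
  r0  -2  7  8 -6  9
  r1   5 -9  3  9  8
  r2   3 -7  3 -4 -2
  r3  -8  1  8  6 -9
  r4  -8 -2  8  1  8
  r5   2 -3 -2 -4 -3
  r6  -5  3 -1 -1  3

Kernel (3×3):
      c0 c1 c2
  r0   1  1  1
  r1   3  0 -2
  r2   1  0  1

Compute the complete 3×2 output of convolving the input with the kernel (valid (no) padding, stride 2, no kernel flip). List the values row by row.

28 5
-41 55
2 19

Output[0,0]: The receptive field on the input at this output position is [-2 7 8 / 5 -9 3 / 3 -7 3]. Elementwise product with the kernel and sum: -2·1 + 7·1 + 8·1 + 5·3 + 3·-2 + 3·1 + 3·1.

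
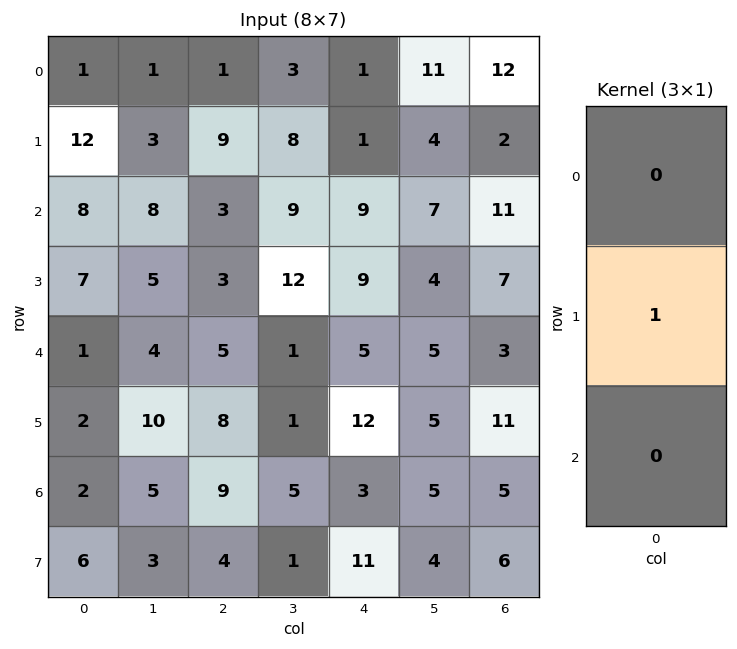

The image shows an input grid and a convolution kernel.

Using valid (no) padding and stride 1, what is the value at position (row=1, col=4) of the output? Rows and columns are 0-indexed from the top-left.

The receptive field on the input at this output position is [1 / 9 / 9]. Elementwise product with the kernel and sum: 9·1.

9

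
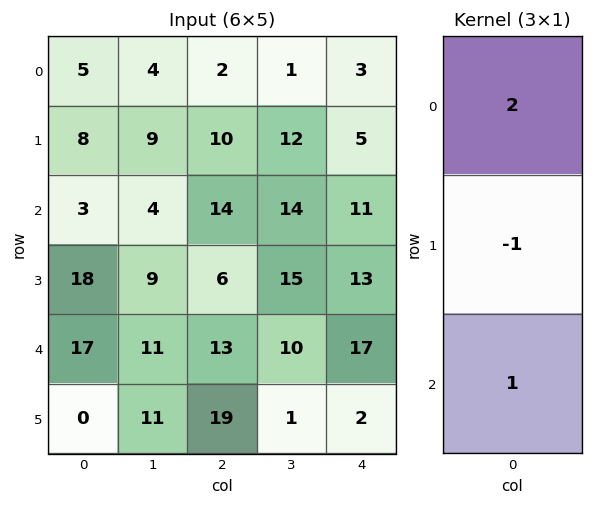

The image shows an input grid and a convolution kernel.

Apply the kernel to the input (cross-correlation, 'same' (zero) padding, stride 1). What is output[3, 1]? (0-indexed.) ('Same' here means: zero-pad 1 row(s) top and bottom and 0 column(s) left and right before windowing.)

10

The receptive field on the zero-padded input at this output position is [4 / 9 / 11]. Elementwise product with the kernel and sum: 4·2 + 9·-1 + 11·1.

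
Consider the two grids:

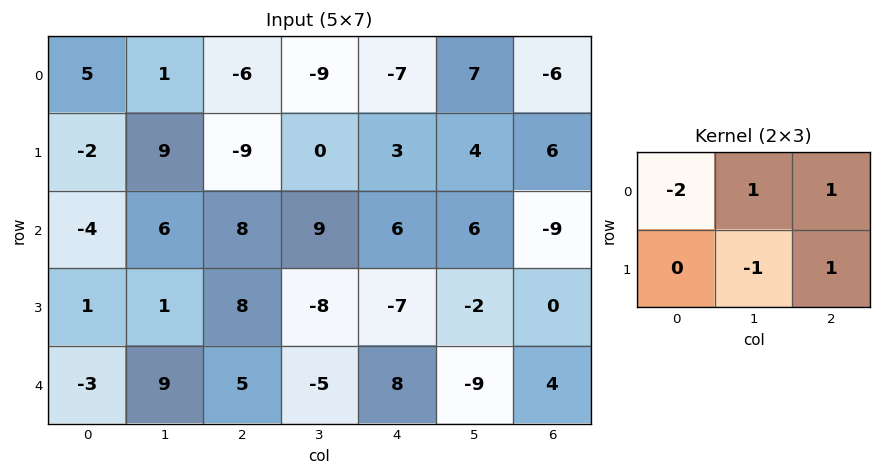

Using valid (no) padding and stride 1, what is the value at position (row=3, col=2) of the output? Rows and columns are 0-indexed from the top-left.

The receptive field on the input at this output position is [8 -8 -7 / 5 -5 8]. Elementwise product with the kernel and sum: 8·-2 + -8·1 + -7·1 + -5·-1 + 8·1.

-18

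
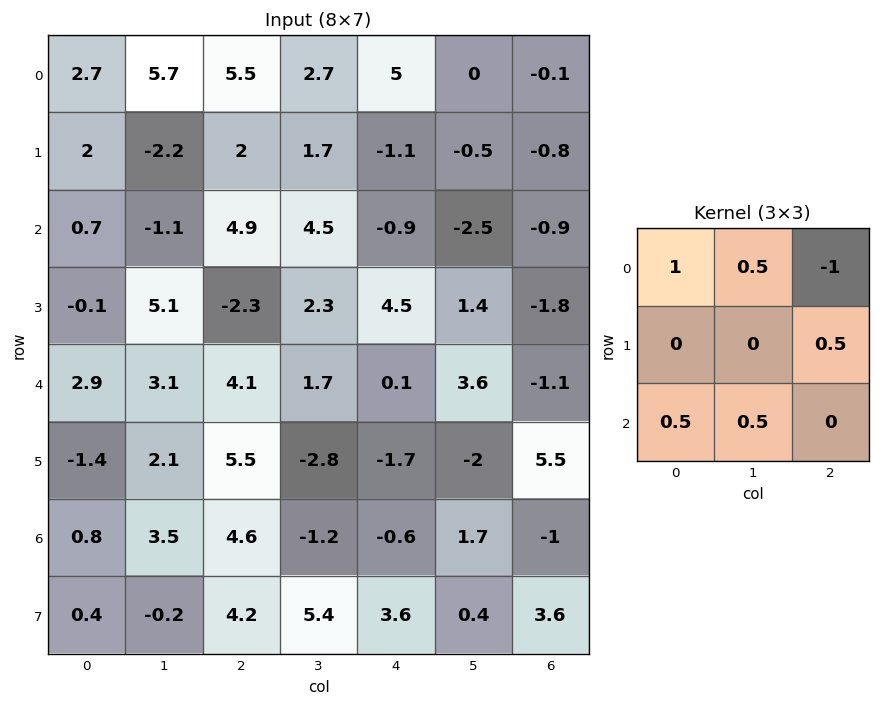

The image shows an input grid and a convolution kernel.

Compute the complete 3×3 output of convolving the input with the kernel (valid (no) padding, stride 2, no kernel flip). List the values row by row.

0.85 6 3
-2.9 13.2 -0.3
5.25 5.7 6.3

Output[0,0]: The receptive field on the input at this output position is [2.7 5.7 5.5 / 2 -2.2 2 / 0.7 -1.1 4.9]. Elementwise product with the kernel and sum: 2.7·1 + 5.7·0.5 + 5.5·-1 + 2·0.5 + 0.7·0.5 + -1.1·0.5.
Output[0,1]: The receptive field on the input at this output position is [5.5 2.7 5 / 2 1.7 -1.1 / 4.9 4.5 -0.9]. Elementwise product with the kernel and sum: 5.5·1 + 2.7·0.5 + 5·-1 + -1.1·0.5 + 4.9·0.5 + 4.5·0.5.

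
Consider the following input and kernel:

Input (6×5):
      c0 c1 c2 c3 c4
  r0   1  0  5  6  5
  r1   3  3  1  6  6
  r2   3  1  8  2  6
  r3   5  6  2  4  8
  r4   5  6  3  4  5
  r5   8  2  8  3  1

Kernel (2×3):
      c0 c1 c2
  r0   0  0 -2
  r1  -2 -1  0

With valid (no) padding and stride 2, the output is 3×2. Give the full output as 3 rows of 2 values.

Output[0,0]: The receptive field on the input at this output position is [1 0 5 / 3 3 1]. Elementwise product with the kernel and sum: 5·-2 + 3·-2 + 3·-1.
Output[0,1]: The receptive field on the input at this output position is [5 6 5 / 1 6 6]. Elementwise product with the kernel and sum: 5·-2 + 1·-2 + 6·-1.

-19 -18
-32 -20
-24 -29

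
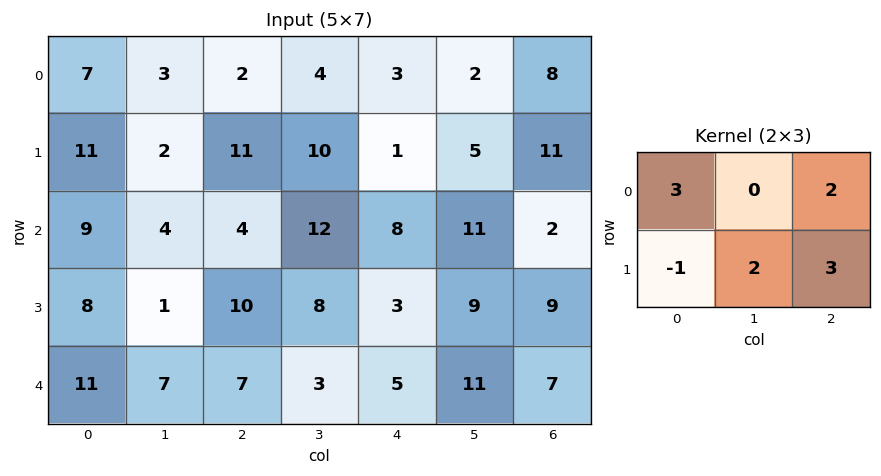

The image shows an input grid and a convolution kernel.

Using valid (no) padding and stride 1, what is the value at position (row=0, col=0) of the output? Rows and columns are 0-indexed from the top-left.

The receptive field on the input at this output position is [7 3 2 / 11 2 11]. Elementwise product with the kernel and sum: 7·3 + 2·2 + 11·-1 + 2·2 + 11·3.

51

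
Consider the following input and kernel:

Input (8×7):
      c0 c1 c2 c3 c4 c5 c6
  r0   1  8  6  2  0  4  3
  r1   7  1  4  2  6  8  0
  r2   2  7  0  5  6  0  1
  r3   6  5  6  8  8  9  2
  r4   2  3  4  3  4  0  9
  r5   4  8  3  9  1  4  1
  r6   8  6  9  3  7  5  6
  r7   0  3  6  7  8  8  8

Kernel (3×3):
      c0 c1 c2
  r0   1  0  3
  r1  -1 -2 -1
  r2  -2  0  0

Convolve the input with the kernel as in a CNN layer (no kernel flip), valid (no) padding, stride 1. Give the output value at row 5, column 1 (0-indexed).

2

The receptive field on the input at this output position is [8 3 9 / 6 9 3 / 3 6 7]. Elementwise product with the kernel and sum: 8·1 + 9·3 + 6·-1 + 9·-2 + 3·-1 + 3·-2.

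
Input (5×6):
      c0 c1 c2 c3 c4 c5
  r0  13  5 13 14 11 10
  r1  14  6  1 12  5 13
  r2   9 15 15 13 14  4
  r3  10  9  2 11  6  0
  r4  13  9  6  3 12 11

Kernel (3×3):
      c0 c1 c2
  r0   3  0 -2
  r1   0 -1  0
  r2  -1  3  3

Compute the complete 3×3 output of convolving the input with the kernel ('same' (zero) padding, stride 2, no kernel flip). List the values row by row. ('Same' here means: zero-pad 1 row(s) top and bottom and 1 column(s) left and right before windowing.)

47 20 31
36 9 3
-31 -1 21

Output[0,0]: The receptive field on the zero-padded input at this output position is [0 0 0 / 0 13 5 / 0 14 6]. Elementwise product with the kernel and sum: 0·3 + 0·-2 + 13·-1 + 0·-1 + 14·3 + 6·3.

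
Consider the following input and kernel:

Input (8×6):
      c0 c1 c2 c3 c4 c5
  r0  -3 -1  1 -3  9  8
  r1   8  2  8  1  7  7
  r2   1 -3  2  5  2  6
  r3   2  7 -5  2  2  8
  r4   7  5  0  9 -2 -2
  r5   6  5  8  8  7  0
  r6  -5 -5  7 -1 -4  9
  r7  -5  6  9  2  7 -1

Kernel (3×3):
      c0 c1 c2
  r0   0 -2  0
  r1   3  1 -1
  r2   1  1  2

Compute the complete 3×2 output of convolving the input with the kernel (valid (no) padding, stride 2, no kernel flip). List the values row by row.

Output[0,0]: The receptive field on the input at this output position is [-3 -1 1 / 8 2 8 / 1 -3 2]. Elementwise product with the kernel and sum: -1·-2 + 8·3 + 2·1 + 8·-1 + 1·1 + -3·1 + 2·2.

22 35
36 -20
9 5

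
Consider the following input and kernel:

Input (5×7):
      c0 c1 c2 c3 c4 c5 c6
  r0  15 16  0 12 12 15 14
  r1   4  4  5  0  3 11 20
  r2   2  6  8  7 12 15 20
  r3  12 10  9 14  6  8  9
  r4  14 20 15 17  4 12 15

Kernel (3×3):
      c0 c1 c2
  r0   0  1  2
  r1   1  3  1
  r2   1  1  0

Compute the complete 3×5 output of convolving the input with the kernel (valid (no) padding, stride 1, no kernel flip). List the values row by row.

Output[0,0]: The receptive field on the input at this output position is [15 16 0 / 4 4 5 / 2 6 8]. Elementwise product with the kernel and sum: 16·1 + 0·2 + 4·1 + 4·3 + 5·1 + 2·1 + 6·1.
Output[0,1]: The receptive field on the input at this output position is [16 0 12 / 4 5 0 / 6 8 7]. Elementwise product with the kernel and sum: 0·1 + 12·2 + 4·1 + 5·3 + 0·1 + 6·1 + 8·1.

45 57 59 81 126
64 61 70 103 142
107 108 120 103 110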